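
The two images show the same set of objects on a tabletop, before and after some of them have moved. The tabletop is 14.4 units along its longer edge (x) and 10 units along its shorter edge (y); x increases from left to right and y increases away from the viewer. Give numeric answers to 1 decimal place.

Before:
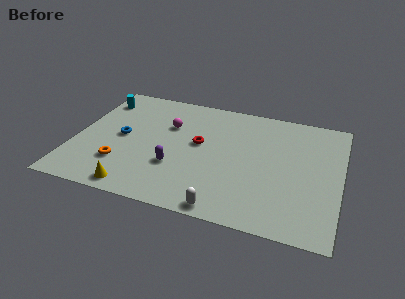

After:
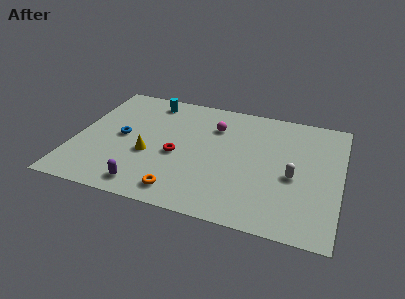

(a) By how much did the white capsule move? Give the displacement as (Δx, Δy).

(3.4, 3.5)

The white capsule started near (8.5, 0.8) and ended near (11.9, 4.3).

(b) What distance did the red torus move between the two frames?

1.7

The red torus was near (6.7, 5.6) before and (5.6, 4.3) after, so it travelled √(1.1² + 1.3²) ≈ 1.7 units.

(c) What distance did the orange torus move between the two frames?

3.6

The orange torus was near (2.7, 2.7) before and (6.1, 1.4) after, so it travelled √(3.4² + 1.3²) ≈ 3.6 units.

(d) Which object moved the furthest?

the white capsule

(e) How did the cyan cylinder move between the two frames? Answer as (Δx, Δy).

(2.8, 0.6)

From the two frames, the cyan cylinder sits at roughly (0.9, 8.0) before and (3.7, 8.6) after.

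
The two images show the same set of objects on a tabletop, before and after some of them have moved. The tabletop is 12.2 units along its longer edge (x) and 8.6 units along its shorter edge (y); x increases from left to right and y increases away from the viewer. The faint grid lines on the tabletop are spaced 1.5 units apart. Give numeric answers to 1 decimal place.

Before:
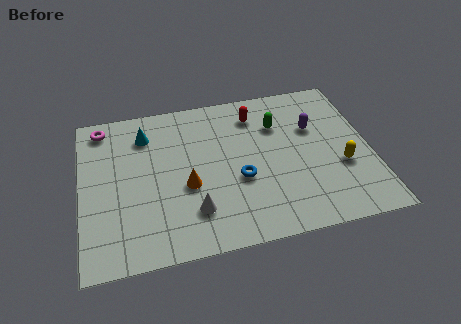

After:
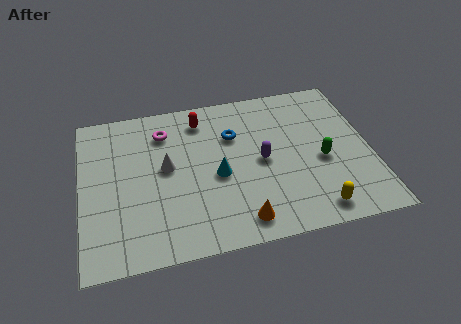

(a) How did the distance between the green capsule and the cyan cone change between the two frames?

-1.2

They were about 5.6 units apart before and 4.4 after — 1.2 units closer together.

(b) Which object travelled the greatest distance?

the cyan cone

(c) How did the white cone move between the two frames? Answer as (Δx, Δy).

(-1.0, 2.6)

From the two frames, the white cone sits at roughly (4.6, 2.1) before and (3.6, 4.7) after.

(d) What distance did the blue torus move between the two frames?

2.5

The blue torus moved from about (6.6, 3.4) to (6.5, 5.9), a distance of √(0.1² + 2.5²) ≈ 2.5.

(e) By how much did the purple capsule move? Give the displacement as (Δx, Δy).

(-2.3, -1.4)

From the two frames, the purple capsule sits at roughly (9.9, 5.6) before and (7.6, 4.2) after.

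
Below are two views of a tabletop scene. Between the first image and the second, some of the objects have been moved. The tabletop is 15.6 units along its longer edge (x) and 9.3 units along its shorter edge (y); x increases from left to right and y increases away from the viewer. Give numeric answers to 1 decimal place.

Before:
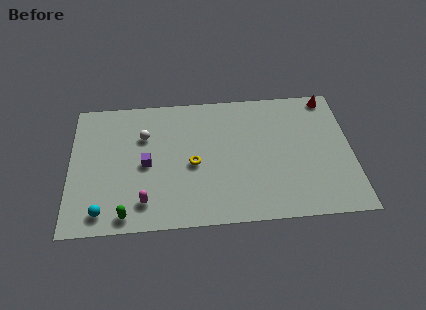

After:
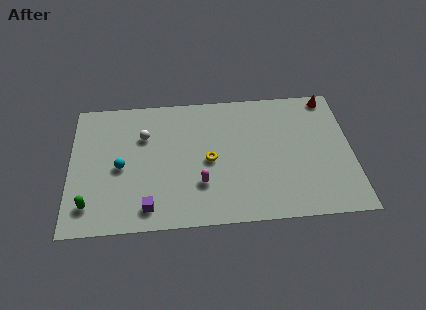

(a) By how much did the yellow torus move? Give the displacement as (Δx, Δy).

(0.9, 0.2)

The yellow torus started near (6.8, 4.2) and ended near (7.7, 4.4).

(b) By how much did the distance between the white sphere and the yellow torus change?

+0.6

The distance was about 3.5 in the first image and 4.1 in the second, so they moved 0.6 units further apart.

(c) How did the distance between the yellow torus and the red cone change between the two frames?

-0.9

They were about 8.8 units apart before and 7.9 after — 0.9 units closer together.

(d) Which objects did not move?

the red cone and the white sphere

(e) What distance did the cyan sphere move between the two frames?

3.2

The cyan sphere was near (1.8, 1.3) before and (2.8, 4.3) after, so it travelled √(1.0² + 3.0²) ≈ 3.2 units.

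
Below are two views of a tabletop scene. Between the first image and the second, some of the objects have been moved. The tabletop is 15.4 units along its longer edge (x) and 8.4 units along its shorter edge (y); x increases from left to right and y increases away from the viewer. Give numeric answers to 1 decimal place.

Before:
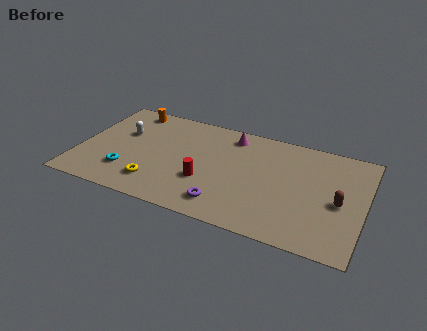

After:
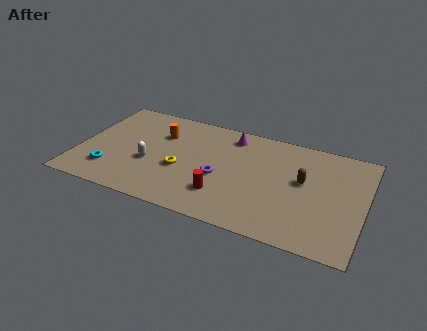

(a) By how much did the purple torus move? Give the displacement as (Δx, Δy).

(-0.5, 2.0)

The purple torus started near (8.2, 1.5) and ended near (7.7, 3.5).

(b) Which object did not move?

the magenta cone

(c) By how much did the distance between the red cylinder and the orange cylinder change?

-1.2

Before: roughly 6.5 units apart; after: 5.3. That's 1.2 units closer together.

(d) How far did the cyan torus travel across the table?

0.9

The cyan torus moved from about (2.8, 2.2) to (1.9, 2.0), a distance of √(0.9² + 0.2²) ≈ 0.9.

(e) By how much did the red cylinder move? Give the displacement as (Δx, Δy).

(1.0, -0.7)

The red cylinder was at about (7.0, 2.9) and moved to about (8.0, 2.2).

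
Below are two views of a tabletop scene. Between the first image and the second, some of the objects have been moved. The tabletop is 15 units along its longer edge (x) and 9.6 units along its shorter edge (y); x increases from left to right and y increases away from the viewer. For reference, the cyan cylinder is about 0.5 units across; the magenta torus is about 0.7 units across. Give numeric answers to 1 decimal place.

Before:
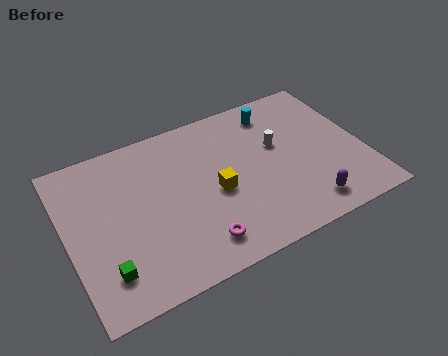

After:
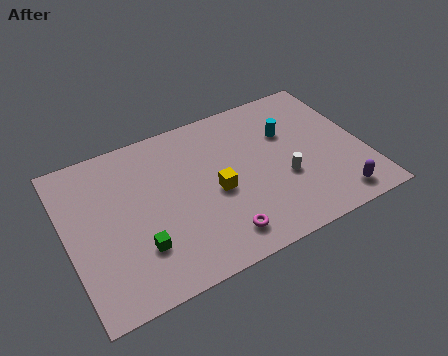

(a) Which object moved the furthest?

the white cylinder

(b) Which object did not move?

the yellow cube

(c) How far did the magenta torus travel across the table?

1.1

The magenta torus was near (6.1, 1.7) before and (7.2, 1.6) after, so it travelled √(1.1² + 0.1²) ≈ 1.1 units.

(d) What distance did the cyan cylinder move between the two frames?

1.6

The cyan cylinder was near (11.0, 8.0) before and (11.4, 6.4) after, so it travelled √(0.4² + 1.6²) ≈ 1.6 units.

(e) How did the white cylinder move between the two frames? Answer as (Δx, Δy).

(0.0, -2.2)

The white cylinder was at about (10.8, 5.8) and moved to about (10.8, 3.6).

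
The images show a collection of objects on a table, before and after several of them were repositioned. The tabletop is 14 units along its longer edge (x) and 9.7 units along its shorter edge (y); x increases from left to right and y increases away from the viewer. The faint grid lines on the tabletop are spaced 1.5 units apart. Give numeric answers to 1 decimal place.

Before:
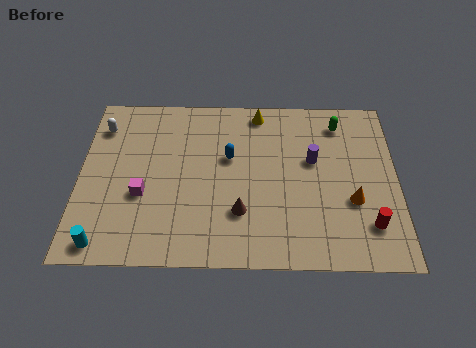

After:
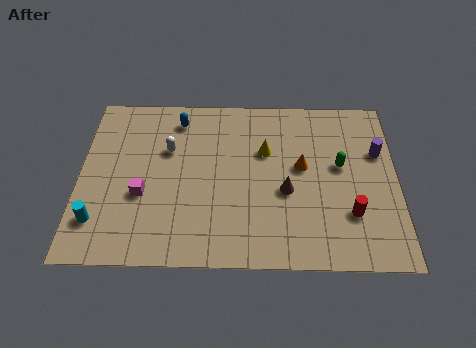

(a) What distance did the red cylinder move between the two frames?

1.0

From (12.7, 2.2) to (11.9, 2.8), the red cylinder covered √(0.8² + 0.6²) ≈ 1.0 units.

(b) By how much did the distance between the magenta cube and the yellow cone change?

-1.1

The distance was about 7.1 in the first image and 6.0 in the second, so they moved 1.1 units closer together.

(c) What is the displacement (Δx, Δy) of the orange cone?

(-2.2, 1.9)

The orange cone started near (12.0, 3.5) and ended near (9.8, 5.4).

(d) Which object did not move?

the magenta cube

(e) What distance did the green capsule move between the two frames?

2.5

The green capsule moved from about (11.5, 8.0) to (11.5, 5.5), a distance of √(0.0² + 2.5²) ≈ 2.5.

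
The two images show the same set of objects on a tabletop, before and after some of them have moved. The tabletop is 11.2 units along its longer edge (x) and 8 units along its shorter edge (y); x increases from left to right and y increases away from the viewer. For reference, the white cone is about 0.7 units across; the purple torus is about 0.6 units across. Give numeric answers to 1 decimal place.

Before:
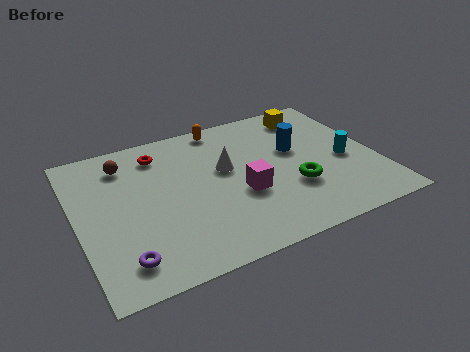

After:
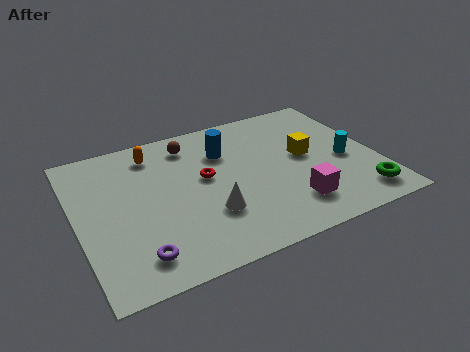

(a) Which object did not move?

the cyan cylinder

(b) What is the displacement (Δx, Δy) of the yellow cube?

(-0.6, -2.4)

The yellow cube started near (9.2, 6.7) and ended near (8.6, 4.3).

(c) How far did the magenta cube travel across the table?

2.1

The magenta cube moved from about (6.0, 3.1) to (7.7, 1.8), a distance of √(1.7² + 1.3²) ≈ 2.1.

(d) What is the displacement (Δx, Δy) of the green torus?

(2.3, -1.4)

From the two frames, the green torus sits at roughly (7.9, 2.7) before and (10.2, 1.3) after.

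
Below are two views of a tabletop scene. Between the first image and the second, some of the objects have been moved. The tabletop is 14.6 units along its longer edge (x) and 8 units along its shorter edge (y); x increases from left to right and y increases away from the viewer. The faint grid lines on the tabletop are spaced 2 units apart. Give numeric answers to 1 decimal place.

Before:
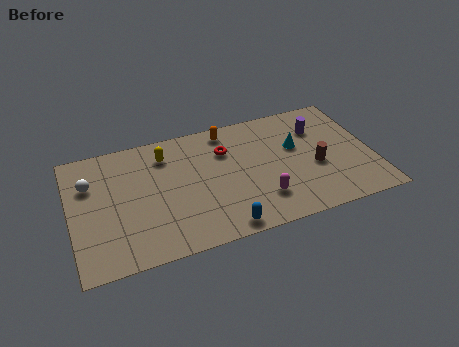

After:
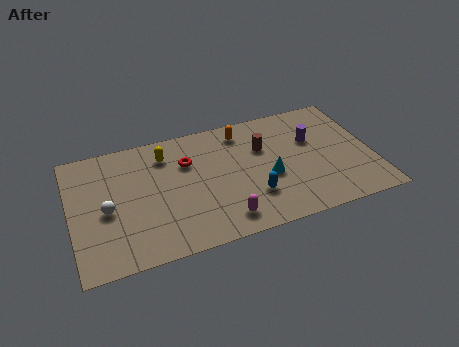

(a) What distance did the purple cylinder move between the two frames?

0.8

From (12.2, 5.8) to (11.8, 5.1), the purple cylinder covered √(0.4² + 0.7²) ≈ 0.8 units.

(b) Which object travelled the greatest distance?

the brown cylinder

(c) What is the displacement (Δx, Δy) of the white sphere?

(0.7, -1.9)

The white sphere was at about (1.0, 5.5) and moved to about (1.7, 3.6).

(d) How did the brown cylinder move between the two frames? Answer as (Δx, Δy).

(-2.4, 2.0)

The brown cylinder started near (11.8, 3.3) and ended near (9.4, 5.3).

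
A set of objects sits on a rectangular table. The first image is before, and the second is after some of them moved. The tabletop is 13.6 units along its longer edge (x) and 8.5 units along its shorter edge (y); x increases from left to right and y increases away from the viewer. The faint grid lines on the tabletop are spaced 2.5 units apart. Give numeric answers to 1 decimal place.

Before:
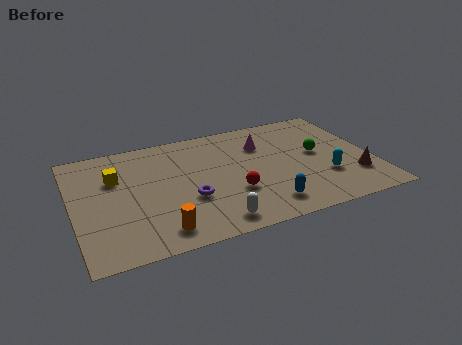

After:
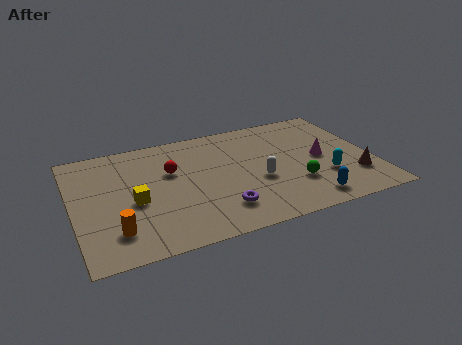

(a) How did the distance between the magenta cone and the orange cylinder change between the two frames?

+2.8

Before: roughly 7.1 units apart; after: 9.9. That's 2.8 units further apart.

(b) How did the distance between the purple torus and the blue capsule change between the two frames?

+0.3

The distance was about 3.7 in the first image and 4.0 in the second, so they moved 0.3 units further apart.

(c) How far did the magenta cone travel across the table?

3.1

From (8.8, 6.1) to (11.3, 4.2), the magenta cone covered √(2.5² + 1.9²) ≈ 3.1 units.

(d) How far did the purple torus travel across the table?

1.8

The purple torus moved from about (5.1, 3.1) to (6.4, 1.9), a distance of √(1.3² + 1.2²) ≈ 1.8.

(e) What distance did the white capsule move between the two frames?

3.3

From (6.0, 1.1) to (8.3, 3.4), the white capsule covered √(2.3² + 2.3²) ≈ 3.3 units.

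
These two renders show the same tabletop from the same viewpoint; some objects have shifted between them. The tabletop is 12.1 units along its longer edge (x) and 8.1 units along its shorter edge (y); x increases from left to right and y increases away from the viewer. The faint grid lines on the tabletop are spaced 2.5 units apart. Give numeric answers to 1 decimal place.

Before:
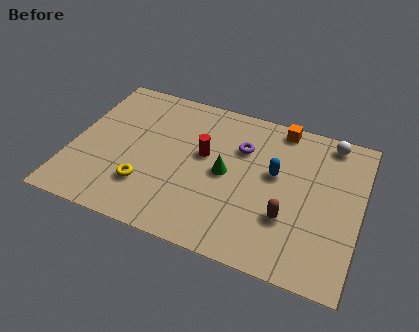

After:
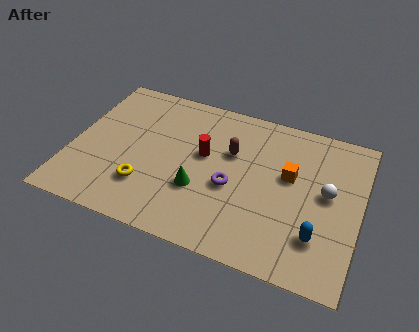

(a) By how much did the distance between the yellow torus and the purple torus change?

-1.3

The distance was about 5.0 in the first image and 3.7 in the second, so they moved 1.3 units closer together.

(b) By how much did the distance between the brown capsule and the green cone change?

-0.4

Before: roughly 3.0 units apart; after: 2.6. That's 0.4 units closer together.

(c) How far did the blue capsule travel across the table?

3.3

The blue capsule was near (8.5, 4.7) before and (10.5, 2.1) after, so it travelled √(2.0² + 2.6²) ≈ 3.3 units.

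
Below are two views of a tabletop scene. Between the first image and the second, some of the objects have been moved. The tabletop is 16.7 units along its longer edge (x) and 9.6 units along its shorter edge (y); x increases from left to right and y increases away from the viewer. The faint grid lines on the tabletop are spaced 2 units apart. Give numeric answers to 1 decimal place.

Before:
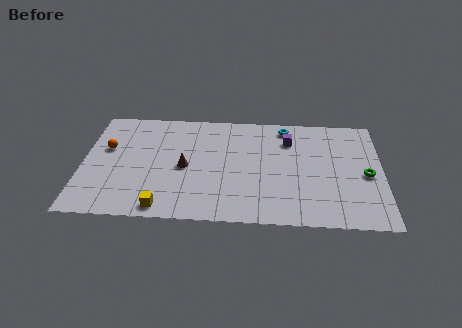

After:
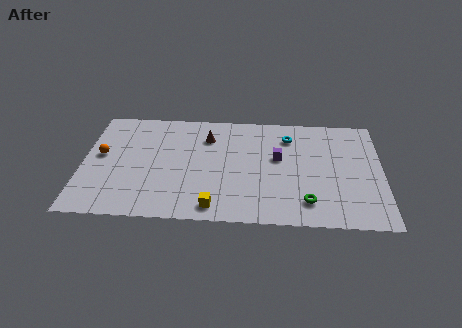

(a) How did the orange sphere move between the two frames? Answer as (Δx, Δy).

(-0.3, -0.6)

The orange sphere was at about (1.3, 5.9) and moved to about (1.0, 5.3).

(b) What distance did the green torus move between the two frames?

4.1

The green torus moved from about (15.8, 4.4) to (12.5, 1.9), a distance of √(3.3² + 2.5²) ≈ 4.1.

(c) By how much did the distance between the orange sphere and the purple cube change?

-0.4

They were about 10.3 units apart before and 9.9 after — 0.4 units closer together.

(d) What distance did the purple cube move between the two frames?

1.7

The purple cube moved from about (11.5, 7.2) to (10.9, 5.6), a distance of √(0.6² + 1.6²) ≈ 1.7.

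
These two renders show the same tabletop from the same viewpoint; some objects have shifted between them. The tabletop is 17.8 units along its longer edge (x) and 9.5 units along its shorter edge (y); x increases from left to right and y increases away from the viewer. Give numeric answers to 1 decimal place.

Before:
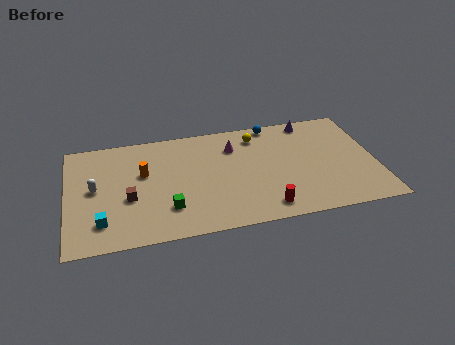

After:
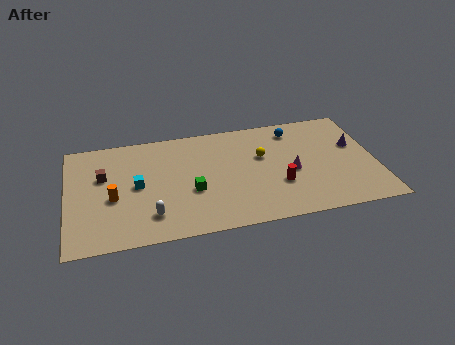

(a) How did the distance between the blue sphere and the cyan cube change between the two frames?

-2.3

Before: roughly 12.1 units apart; after: 9.8. That's 2.3 units closer together.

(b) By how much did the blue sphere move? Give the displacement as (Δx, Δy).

(1.2, -0.8)

The blue sphere was at about (12.1, 8.7) and moved to about (13.3, 7.9).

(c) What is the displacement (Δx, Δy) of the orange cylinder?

(-1.8, -1.8)

The orange cylinder started near (4.4, 5.8) and ended near (2.6, 4.0).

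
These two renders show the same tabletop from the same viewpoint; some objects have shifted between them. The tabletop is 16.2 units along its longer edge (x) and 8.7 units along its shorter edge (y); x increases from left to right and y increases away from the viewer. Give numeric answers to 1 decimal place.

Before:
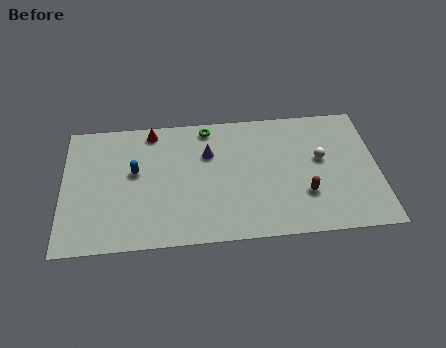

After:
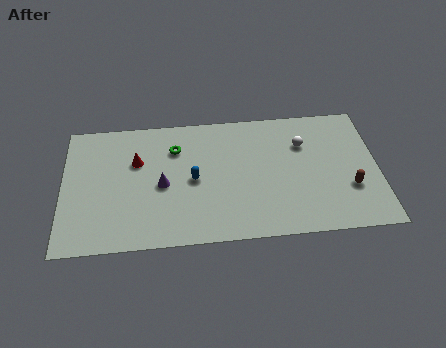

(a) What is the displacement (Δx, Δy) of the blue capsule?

(3.0, -0.8)

From the two frames, the blue capsule sits at roughly (3.7, 5.0) before and (6.7, 4.2) after.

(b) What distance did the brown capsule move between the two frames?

2.3

From (12.4, 2.7) to (14.7, 2.9), the brown capsule covered √(2.3² + 0.2²) ≈ 2.3 units.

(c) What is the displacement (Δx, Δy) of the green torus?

(-1.7, -1.3)

The green torus started near (7.5, 7.7) and ended near (5.8, 6.4).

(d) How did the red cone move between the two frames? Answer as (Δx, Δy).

(-0.8, -2.0)

The red cone was at about (4.6, 7.7) and moved to about (3.8, 5.7).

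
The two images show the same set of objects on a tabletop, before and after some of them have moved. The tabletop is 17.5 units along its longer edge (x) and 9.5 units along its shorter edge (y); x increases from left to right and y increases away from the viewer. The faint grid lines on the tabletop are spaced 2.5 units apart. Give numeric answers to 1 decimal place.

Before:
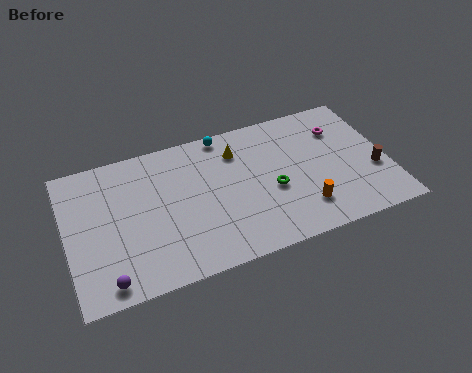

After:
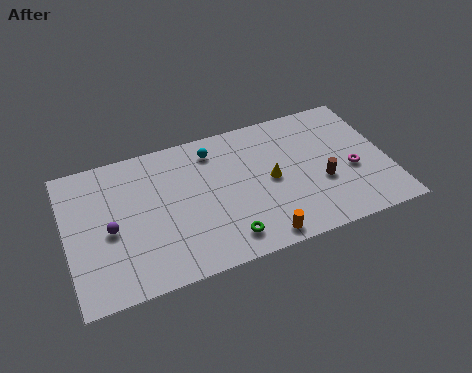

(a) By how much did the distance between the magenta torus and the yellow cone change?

-1.2

Before: roughly 5.7 units apart; after: 4.5. That's 1.2 units closer together.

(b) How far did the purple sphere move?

3.2

From (1.9, 1.1) to (2.3, 4.3), the purple sphere covered √(0.4² + 3.2²) ≈ 3.2 units.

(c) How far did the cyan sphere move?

1.1

From (8.9, 8.7) to (8.2, 7.8), the cyan sphere covered √(0.7² + 0.9²) ≈ 1.1 units.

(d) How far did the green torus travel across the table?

3.7

The green torus was near (11.1, 4.0) before and (8.3, 1.6) after, so it travelled √(2.8² + 2.4²) ≈ 3.7 units.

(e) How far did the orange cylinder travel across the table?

2.8

From (12.6, 2.2) to (10.1, 1.0), the orange cylinder covered √(2.5² + 1.2²) ≈ 2.8 units.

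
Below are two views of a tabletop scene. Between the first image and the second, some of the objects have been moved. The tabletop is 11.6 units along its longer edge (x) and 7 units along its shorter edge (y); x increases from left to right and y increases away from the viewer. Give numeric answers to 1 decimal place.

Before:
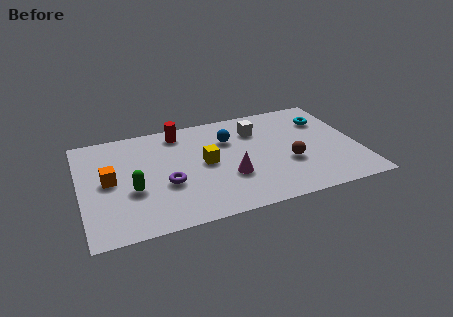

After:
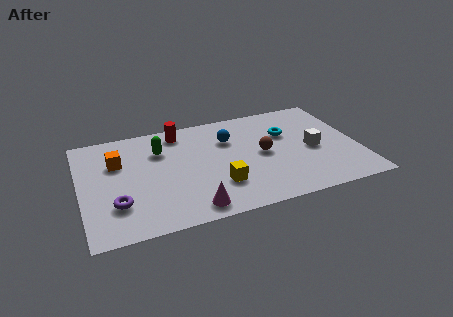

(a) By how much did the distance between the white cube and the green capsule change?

+0.6

The distance was about 6.0 in the first image and 6.6 in the second, so they moved 0.6 units further apart.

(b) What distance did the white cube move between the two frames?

3.0

From (7.5, 5.2) to (9.7, 3.2), the white cube covered √(2.2² + 2.0²) ≈ 3.0 units.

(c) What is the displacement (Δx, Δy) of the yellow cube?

(0.4, -1.6)

From the two frames, the yellow cube sits at roughly (5.2, 3.6) before and (5.6, 2.0) after.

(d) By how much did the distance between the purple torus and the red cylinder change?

+1.5

Before: roughly 3.4 units apart; after: 4.9. That's 1.5 units further apart.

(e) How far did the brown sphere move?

1.3

The brown sphere was near (8.6, 2.6) before and (7.6, 3.5) after, so it travelled √(1.0² + 0.9²) ≈ 1.3 units.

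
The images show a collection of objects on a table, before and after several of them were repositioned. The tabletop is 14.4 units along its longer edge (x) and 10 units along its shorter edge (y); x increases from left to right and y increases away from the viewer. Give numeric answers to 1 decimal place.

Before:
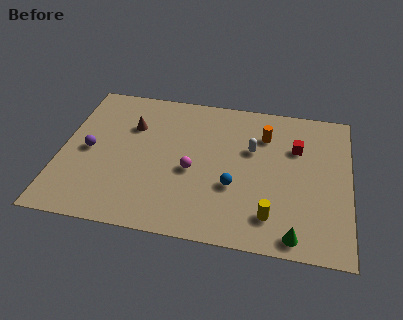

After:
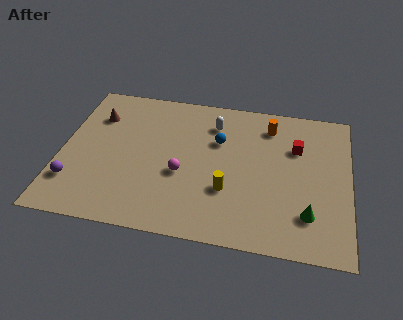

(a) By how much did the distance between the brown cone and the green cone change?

+1.6

The distance was about 10.3 in the first image and 11.9 in the second, so they moved 1.6 units further apart.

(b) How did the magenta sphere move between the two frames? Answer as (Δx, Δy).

(-0.5, -0.3)

From the two frames, the magenta sphere sits at roughly (6.6, 4.3) before and (6.1, 4.0) after.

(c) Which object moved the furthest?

the blue sphere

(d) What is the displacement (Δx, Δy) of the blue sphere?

(-0.9, 3.0)

The blue sphere was at about (8.7, 3.6) and moved to about (7.8, 6.6).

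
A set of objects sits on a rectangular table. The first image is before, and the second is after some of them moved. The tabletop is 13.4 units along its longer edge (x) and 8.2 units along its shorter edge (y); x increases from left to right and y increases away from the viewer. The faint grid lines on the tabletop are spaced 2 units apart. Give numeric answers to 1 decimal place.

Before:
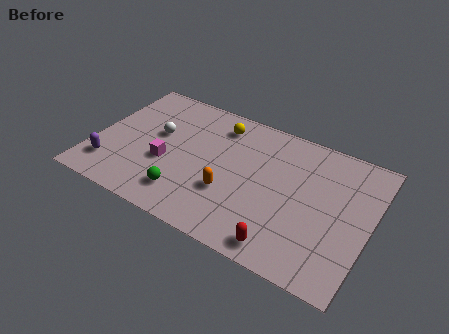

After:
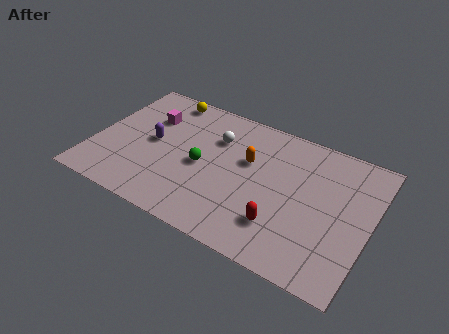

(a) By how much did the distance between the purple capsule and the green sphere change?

-1.3

The distance was about 3.8 in the first image and 2.5 in the second, so they moved 1.3 units closer together.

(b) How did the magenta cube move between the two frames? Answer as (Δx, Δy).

(-1.2, 2.5)

The magenta cube started near (3.6, 3.2) and ended near (2.4, 5.7).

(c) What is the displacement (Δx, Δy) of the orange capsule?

(0.6, 2.3)

From the two frames, the orange capsule sits at roughly (6.8, 2.8) before and (7.4, 5.1) after.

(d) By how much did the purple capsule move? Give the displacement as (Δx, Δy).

(1.8, 2.4)

From the two frames, the purple capsule sits at roughly (1.0, 1.8) before and (2.8, 4.2) after.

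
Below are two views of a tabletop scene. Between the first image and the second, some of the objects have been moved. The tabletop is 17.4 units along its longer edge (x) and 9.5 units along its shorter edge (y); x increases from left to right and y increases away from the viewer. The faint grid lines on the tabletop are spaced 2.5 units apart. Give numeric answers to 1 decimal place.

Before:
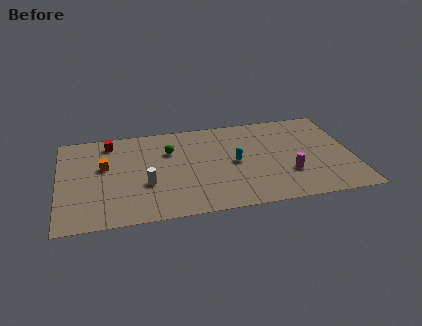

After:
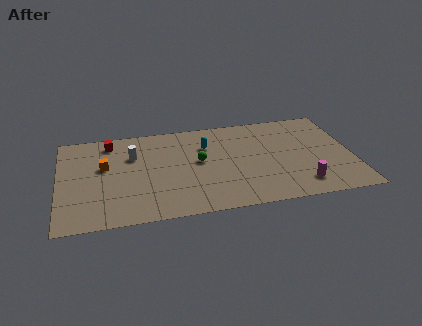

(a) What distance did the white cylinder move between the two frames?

3.1

From (5.1, 3.5) to (4.4, 6.5), the white cylinder covered √(0.7² + 3.0²) ≈ 3.1 units.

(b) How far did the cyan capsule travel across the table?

2.6

The cyan capsule was near (10.4, 4.7) before and (8.8, 6.7) after, so it travelled √(1.6² + 2.0²) ≈ 2.6 units.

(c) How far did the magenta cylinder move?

1.4

The magenta cylinder was near (13.5, 3.0) before and (14.2, 1.8) after, so it travelled √(0.7² + 1.2²) ≈ 1.4 units.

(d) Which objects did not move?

the orange cube and the red cube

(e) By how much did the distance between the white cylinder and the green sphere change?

+0.7

Before: roughly 3.4 units apart; after: 4.1. That's 0.7 units further apart.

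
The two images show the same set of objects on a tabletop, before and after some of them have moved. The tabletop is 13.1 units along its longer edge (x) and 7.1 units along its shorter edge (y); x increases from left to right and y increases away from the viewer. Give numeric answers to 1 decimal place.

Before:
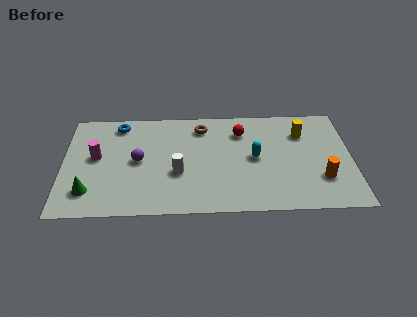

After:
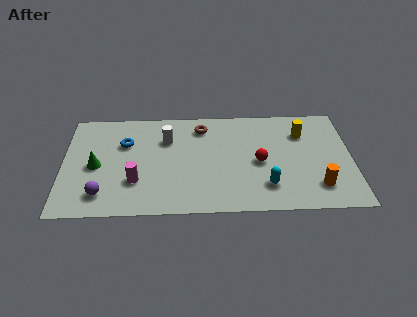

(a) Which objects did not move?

the brown torus and the yellow cylinder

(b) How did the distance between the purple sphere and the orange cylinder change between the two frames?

+1.3

The distance was about 8.4 in the first image and 9.7 in the second, so they moved 1.3 units further apart.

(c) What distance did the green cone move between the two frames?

1.7

From (1.2, 1.6) to (1.5, 3.3), the green cone covered √(0.3² + 1.7²) ≈ 1.7 units.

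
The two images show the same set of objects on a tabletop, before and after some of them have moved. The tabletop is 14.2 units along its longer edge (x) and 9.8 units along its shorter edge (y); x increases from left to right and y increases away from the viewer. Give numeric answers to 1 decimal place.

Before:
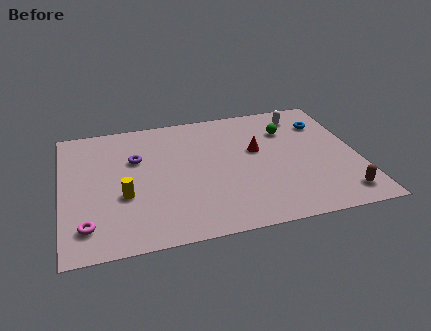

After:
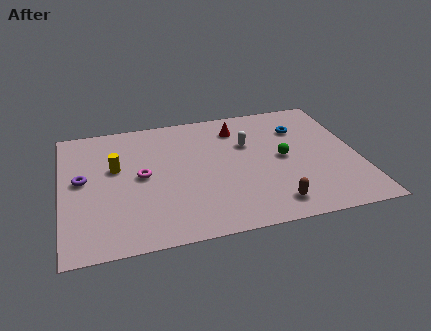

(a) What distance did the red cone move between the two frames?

2.2

The red cone moved from about (9.4, 5.8) to (8.6, 7.8), a distance of √(0.8² + 2.0²) ≈ 2.2.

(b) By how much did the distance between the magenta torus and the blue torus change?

-4.8

They were about 12.9 units apart before and 8.1 after — 4.8 units closer together.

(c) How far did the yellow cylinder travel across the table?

2.2

The yellow cylinder was near (2.9, 3.7) before and (2.6, 5.9) after, so it travelled √(0.3² + 2.2²) ≈ 2.2 units.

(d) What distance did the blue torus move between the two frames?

1.2

The blue torus moved from about (12.8, 7.3) to (11.6, 7.1), a distance of √(1.2² + 0.2²) ≈ 1.2.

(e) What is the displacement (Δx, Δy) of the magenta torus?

(2.7, 3.1)

From the two frames, the magenta torus sits at roughly (1.1, 1.9) before and (3.8, 5.0) after.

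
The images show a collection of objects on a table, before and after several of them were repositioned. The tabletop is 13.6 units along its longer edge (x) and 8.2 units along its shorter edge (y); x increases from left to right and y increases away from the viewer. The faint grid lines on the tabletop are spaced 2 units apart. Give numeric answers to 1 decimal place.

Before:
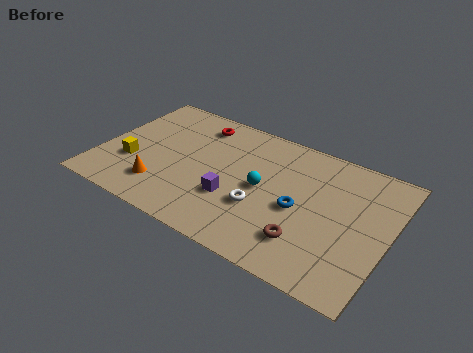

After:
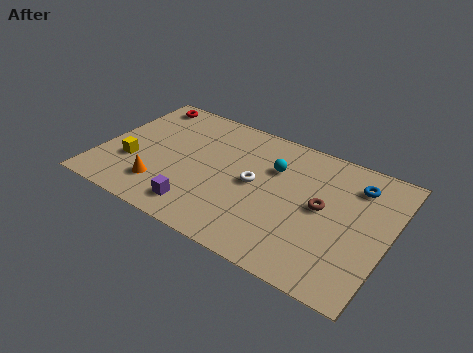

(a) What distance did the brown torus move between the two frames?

2.3

The brown torus moved from about (10.1, 2.0) to (10.5, 4.3), a distance of √(0.4² + 2.3²) ≈ 2.3.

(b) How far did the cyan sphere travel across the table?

1.5

The cyan sphere moved from about (7.7, 4.1) to (8.0, 5.6), a distance of √(0.3² + 1.5²) ≈ 1.5.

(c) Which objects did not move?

the yellow cube and the orange cone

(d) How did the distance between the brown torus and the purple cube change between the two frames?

+2.4

Before: roughly 3.7 units apart; after: 6.1. That's 2.4 units further apart.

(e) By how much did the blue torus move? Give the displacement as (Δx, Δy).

(2.3, 2.7)

From the two frames, the blue torus sits at roughly (9.5, 3.7) before and (11.8, 6.4) after.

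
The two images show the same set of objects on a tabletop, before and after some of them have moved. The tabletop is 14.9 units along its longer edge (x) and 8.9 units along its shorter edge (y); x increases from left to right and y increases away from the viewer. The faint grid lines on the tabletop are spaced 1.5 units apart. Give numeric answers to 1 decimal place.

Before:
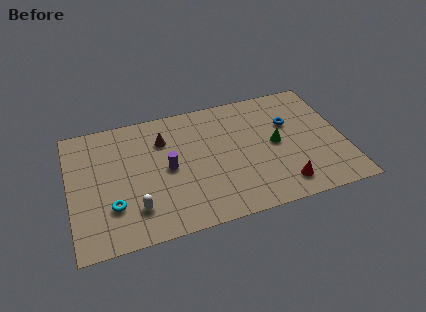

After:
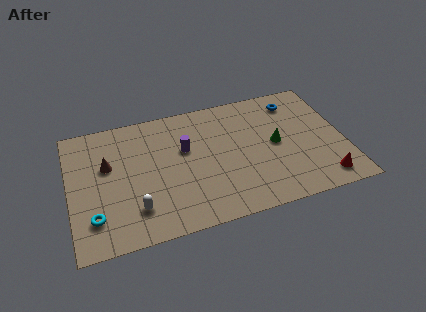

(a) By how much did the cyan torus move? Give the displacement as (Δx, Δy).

(-1.0, -0.5)

From the two frames, the cyan torus sits at roughly (2.2, 2.6) before and (1.2, 2.1) after.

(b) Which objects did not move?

the white capsule and the green cone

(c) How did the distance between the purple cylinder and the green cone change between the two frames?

-0.9

Before: roughly 5.9 units apart; after: 5.0. That's 0.9 units closer together.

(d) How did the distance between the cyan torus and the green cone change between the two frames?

+1.1

They were about 9.2 units apart before and 10.3 after — 1.1 units further apart.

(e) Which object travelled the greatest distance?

the brown cone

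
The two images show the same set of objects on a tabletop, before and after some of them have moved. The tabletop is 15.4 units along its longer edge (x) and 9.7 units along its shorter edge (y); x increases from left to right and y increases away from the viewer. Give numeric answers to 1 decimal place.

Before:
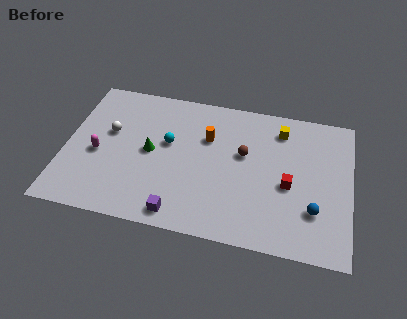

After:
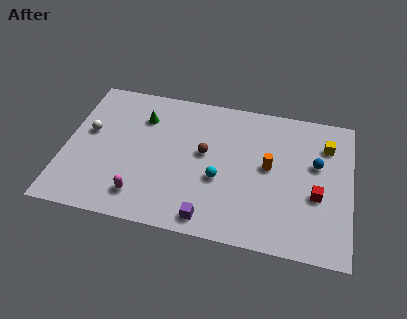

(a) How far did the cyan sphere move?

3.5

The cyan sphere was near (5.5, 5.7) before and (8.4, 3.8) after, so it travelled √(2.9² + 1.9²) ≈ 3.5 units.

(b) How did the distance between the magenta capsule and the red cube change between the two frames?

-0.8

They were about 10.3 units apart before and 9.5 after — 0.8 units closer together.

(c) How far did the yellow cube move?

2.6

The yellow cube was near (11.5, 7.9) before and (14.0, 7.3) after, so it travelled √(2.5² + 0.6²) ≈ 2.6 units.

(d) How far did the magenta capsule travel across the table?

3.5

The magenta capsule was near (1.8, 4.2) before and (4.3, 1.8) after, so it travelled √(2.5² + 2.4²) ≈ 3.5 units.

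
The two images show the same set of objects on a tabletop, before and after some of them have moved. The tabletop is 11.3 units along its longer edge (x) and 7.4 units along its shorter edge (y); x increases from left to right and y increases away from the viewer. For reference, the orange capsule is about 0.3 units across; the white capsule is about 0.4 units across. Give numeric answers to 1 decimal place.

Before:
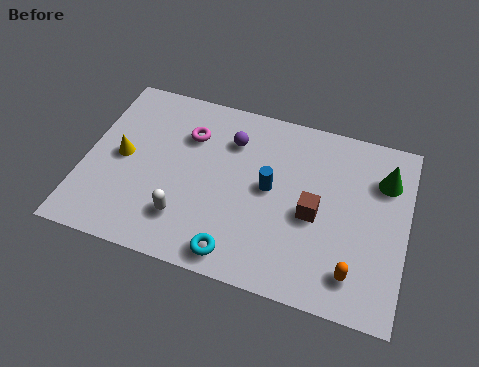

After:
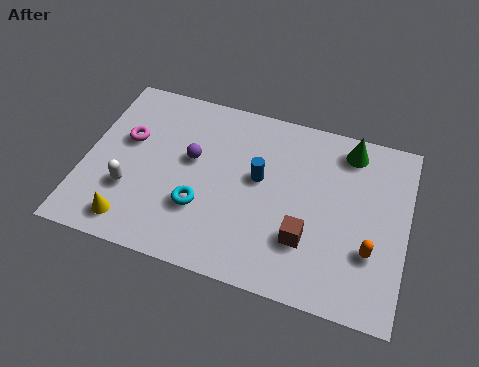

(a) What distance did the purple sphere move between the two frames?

1.8

From (5.0, 5.5) to (3.7, 4.3), the purple sphere covered √(1.3² + 1.2²) ≈ 1.8 units.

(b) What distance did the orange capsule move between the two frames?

1.1

From (9.6, 1.4) to (10.1, 2.4), the orange capsule covered √(0.5² + 1.0²) ≈ 1.1 units.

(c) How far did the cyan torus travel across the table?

2.1

From (5.6, 0.9) to (4.2, 2.4), the cyan torus covered √(1.4² + 1.5²) ≈ 2.1 units.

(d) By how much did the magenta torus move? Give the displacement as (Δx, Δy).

(-2.1, -0.8)

The magenta torus was at about (3.5, 5.3) and moved to about (1.4, 4.5).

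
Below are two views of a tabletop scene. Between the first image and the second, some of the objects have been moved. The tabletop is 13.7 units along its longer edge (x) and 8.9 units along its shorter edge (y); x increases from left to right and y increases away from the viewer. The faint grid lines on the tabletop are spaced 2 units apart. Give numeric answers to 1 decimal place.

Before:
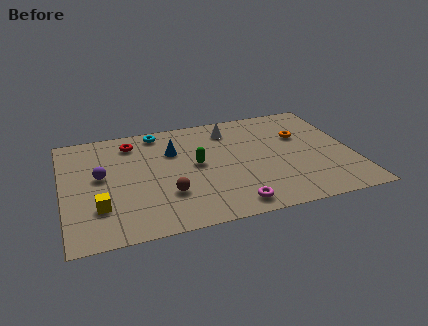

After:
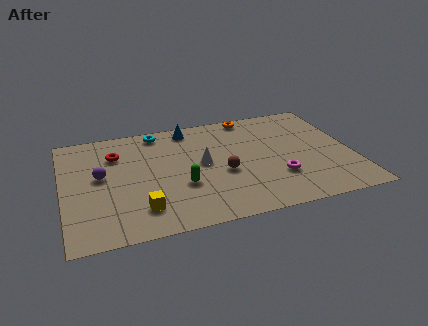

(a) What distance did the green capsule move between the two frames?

1.7

The green capsule moved from about (6.3, 4.7) to (5.5, 3.2), a distance of √(0.8² + 1.5²) ≈ 1.7.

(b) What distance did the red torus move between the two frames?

1.1

The red torus moved from about (3.4, 7.3) to (2.6, 6.5), a distance of √(0.8² + 0.8²) ≈ 1.1.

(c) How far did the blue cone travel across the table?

1.9

From (5.3, 6.1) to (6.2, 7.8), the blue cone covered √(0.9² + 1.7²) ≈ 1.9 units.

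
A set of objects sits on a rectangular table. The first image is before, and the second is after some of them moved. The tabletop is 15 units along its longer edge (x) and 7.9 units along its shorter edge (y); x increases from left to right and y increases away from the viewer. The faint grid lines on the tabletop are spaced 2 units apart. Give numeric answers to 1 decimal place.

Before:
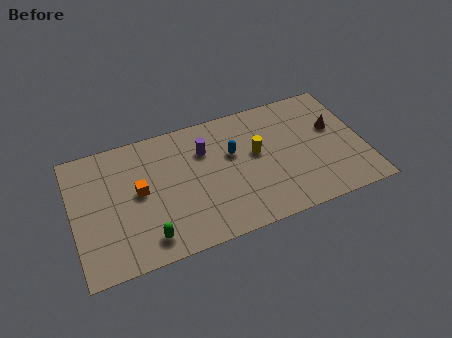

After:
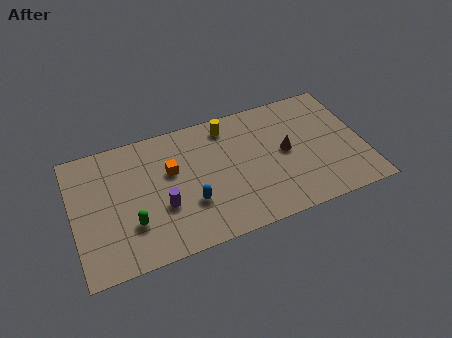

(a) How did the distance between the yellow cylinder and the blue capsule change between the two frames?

+3.4

The distance was about 1.3 in the first image and 4.7 in the second, so they moved 3.4 units further apart.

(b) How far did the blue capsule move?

3.3

The blue capsule was near (8.3, 4.9) before and (5.9, 2.6) after, so it travelled √(2.4² + 2.3²) ≈ 3.3 units.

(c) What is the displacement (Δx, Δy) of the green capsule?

(-0.7, 1.1)

The green capsule was at about (3.6, 1.3) and moved to about (2.9, 2.4).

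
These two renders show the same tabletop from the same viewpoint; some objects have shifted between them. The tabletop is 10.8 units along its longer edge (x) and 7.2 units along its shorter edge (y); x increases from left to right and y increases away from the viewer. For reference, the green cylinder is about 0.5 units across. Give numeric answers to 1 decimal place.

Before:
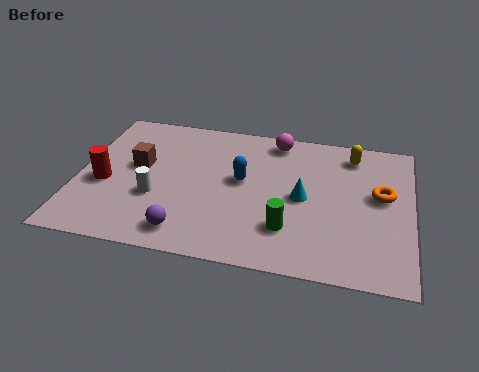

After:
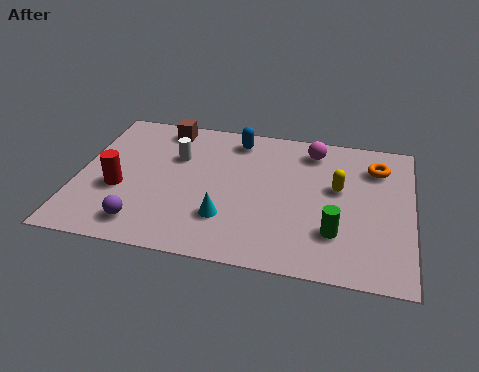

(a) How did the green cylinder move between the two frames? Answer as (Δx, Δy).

(1.5, 0.1)

The green cylinder started near (6.9, 1.9) and ended near (8.4, 2.0).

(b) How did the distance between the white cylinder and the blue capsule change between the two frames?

-0.7

They were about 3.0 units apart before and 2.3 after — 0.7 units closer together.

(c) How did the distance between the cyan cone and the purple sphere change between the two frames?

-1.6

Before: roughly 4.3 units apart; after: 2.7. That's 1.6 units closer together.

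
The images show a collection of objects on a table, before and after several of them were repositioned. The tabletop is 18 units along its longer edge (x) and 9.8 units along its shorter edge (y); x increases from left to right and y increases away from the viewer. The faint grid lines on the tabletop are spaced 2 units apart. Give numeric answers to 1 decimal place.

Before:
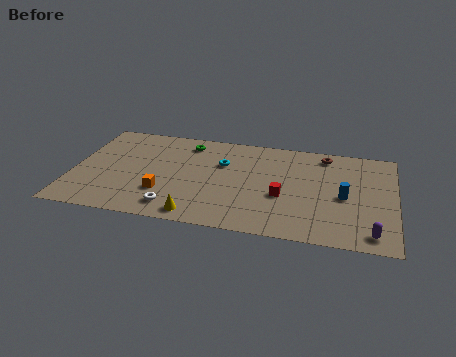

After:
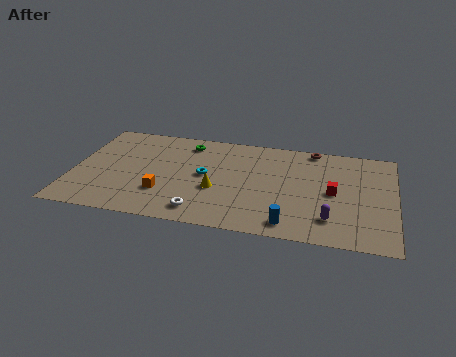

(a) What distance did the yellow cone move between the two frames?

2.8

The yellow cone moved from about (7.2, 1.1) to (8.1, 3.8), a distance of √(0.9² + 2.7²) ≈ 2.8.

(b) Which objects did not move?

the green torus and the orange cube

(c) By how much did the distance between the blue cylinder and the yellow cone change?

-3.8

They were about 8.7 units apart before and 4.9 after — 3.8 units closer together.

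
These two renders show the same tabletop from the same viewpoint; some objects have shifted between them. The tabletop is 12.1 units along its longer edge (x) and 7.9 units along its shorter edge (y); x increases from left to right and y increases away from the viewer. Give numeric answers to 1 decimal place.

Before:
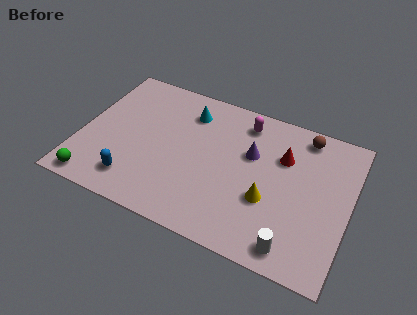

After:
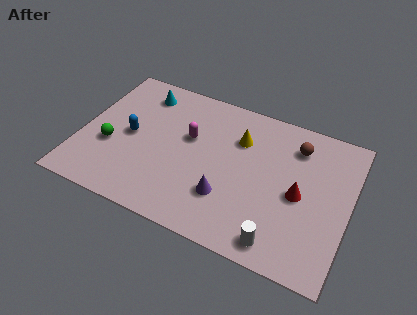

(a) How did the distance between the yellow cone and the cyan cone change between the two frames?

-0.5

The distance was about 5.2 in the first image and 4.7 in the second, so they moved 0.5 units closer together.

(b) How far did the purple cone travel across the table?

2.8

From (7.6, 5.0) to (6.8, 2.3), the purple cone covered √(0.8² + 2.7²) ≈ 2.8 units.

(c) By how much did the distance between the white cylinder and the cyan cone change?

+1.4

Before: roughly 7.4 units apart; after: 8.8. That's 1.4 units further apart.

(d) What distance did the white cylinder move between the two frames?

0.6

The white cylinder was near (9.9, 1.0) before and (9.3, 1.0) after, so it travelled √(0.6² + 0.0²) ≈ 0.6 units.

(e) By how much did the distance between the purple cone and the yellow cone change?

+1.0

The distance was about 2.3 in the first image and 3.3 in the second, so they moved 1.0 units further apart.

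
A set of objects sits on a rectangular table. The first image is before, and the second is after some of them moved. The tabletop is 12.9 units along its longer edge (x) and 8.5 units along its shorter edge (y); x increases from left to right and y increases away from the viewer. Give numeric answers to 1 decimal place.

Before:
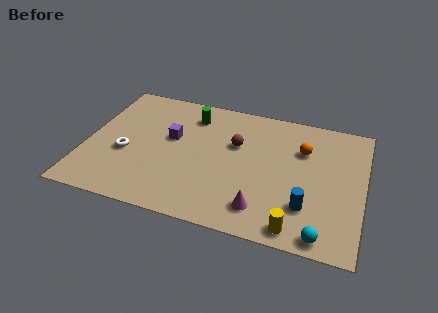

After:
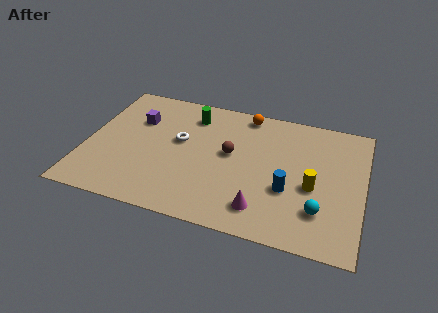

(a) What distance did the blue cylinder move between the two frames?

1.2

From (10.4, 2.3) to (9.5, 3.1), the blue cylinder covered √(0.9² + 0.8²) ≈ 1.2 units.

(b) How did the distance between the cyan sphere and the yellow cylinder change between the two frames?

+0.3

The distance was about 1.2 in the first image and 1.5 in the second, so they moved 0.3 units further apart.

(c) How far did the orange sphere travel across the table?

3.3

The orange sphere was near (10.0, 5.9) before and (7.2, 7.6) after, so it travelled √(2.8² + 1.7²) ≈ 3.3 units.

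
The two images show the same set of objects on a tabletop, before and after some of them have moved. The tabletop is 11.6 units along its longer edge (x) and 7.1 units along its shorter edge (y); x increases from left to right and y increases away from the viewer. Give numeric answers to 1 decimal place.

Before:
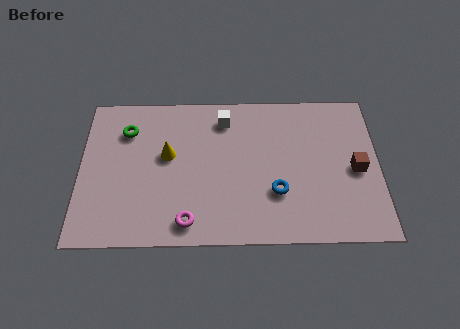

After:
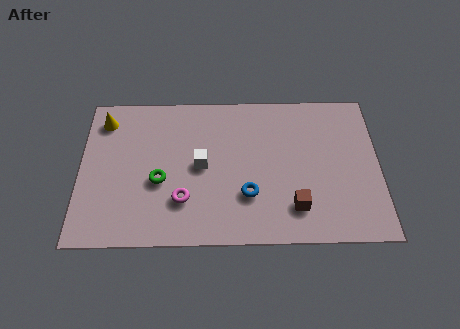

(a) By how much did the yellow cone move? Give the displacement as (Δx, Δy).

(-2.5, 1.7)

The yellow cone started near (3.4, 4.1) and ended near (0.9, 5.8).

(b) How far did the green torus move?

2.7

From (1.8, 5.3) to (3.1, 2.9), the green torus covered √(1.3² + 2.4²) ≈ 2.7 units.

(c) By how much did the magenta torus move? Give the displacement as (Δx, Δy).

(-0.2, 1.0)

The magenta torus started near (4.2, 1.0) and ended near (4.0, 2.0).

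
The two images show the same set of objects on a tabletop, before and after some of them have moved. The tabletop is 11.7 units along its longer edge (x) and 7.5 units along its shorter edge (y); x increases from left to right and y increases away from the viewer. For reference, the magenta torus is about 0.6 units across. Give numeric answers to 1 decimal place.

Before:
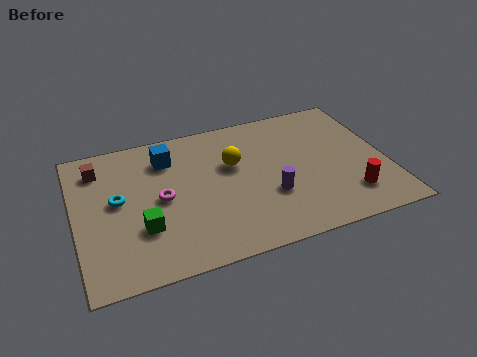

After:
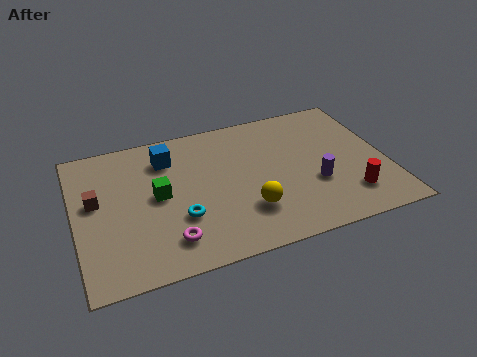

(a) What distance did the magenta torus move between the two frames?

2.2

The magenta torus moved from about (3.2, 3.7) to (3.3, 1.5), a distance of √(0.1² + 2.2²) ≈ 2.2.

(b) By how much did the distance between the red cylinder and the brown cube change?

-0.4

The distance was about 10.1 in the first image and 9.7 in the second, so they moved 0.4 units closer together.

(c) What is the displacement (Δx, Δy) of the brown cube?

(-0.2, -1.7)

The brown cube was at about (1.0, 6.0) and moved to about (0.8, 4.3).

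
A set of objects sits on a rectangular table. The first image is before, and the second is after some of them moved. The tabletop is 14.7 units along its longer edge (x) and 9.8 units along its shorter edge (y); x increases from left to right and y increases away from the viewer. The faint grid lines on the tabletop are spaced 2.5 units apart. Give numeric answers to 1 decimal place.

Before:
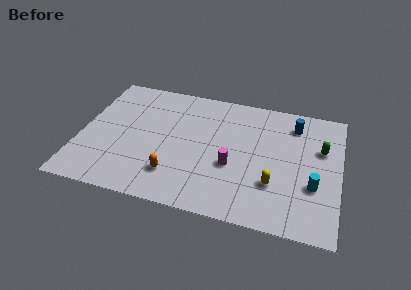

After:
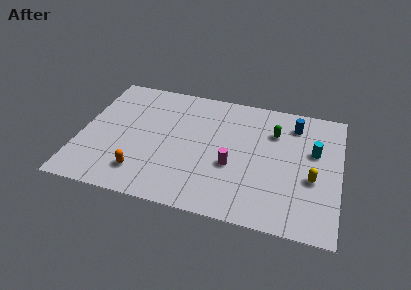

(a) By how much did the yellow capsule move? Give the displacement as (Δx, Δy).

(2.1, 0.9)

The yellow capsule started near (11.1, 3.0) and ended near (13.2, 3.9).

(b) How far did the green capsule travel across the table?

2.8

From (13.6, 6.3) to (10.9, 7.0), the green capsule covered √(2.7² + 0.7²) ≈ 2.8 units.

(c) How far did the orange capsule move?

1.8

The orange capsule was near (5.5, 2.3) before and (3.7, 2.0) after, so it travelled √(1.8² + 0.3²) ≈ 1.8 units.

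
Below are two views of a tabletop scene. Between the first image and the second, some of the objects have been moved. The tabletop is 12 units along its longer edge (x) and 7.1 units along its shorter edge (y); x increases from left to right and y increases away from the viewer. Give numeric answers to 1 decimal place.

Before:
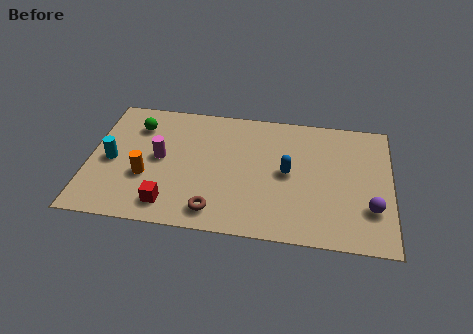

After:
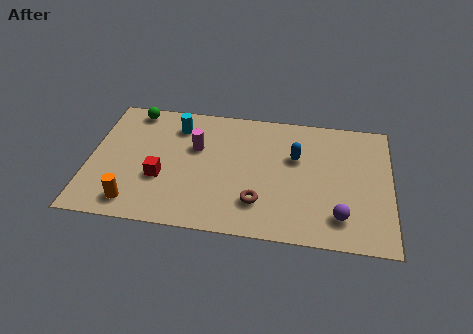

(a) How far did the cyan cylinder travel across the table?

3.4

From (0.9, 3.3) to (3.4, 5.6), the cyan cylinder covered √(2.5² + 2.3²) ≈ 3.4 units.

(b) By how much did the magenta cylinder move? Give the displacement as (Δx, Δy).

(1.4, 0.8)

The magenta cylinder was at about (2.8, 3.7) and moved to about (4.2, 4.5).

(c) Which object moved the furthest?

the cyan cylinder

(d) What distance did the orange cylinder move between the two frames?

1.6

From (2.3, 2.6) to (1.9, 1.1), the orange cylinder covered √(0.4² + 1.5²) ≈ 1.6 units.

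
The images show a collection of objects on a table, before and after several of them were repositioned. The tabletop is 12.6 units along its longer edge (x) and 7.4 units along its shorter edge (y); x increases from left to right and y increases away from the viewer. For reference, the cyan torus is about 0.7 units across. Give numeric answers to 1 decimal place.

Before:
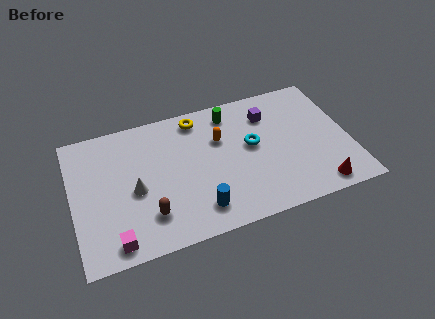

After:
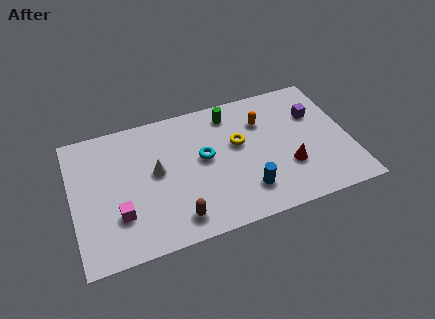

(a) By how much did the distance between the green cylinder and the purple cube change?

+2.2

The distance was about 1.8 in the first image and 4.0 in the second, so they moved 2.2 units further apart.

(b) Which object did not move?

the green cylinder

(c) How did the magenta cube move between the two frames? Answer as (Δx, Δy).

(0.3, 1.3)

From the two frames, the magenta cube sits at roughly (1.7, 0.9) before and (2.0, 2.2) after.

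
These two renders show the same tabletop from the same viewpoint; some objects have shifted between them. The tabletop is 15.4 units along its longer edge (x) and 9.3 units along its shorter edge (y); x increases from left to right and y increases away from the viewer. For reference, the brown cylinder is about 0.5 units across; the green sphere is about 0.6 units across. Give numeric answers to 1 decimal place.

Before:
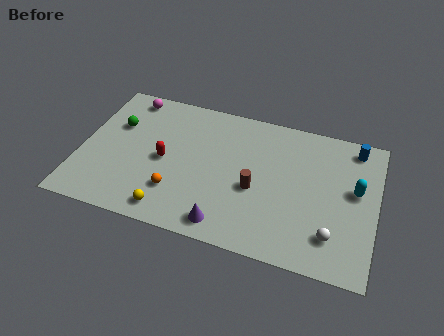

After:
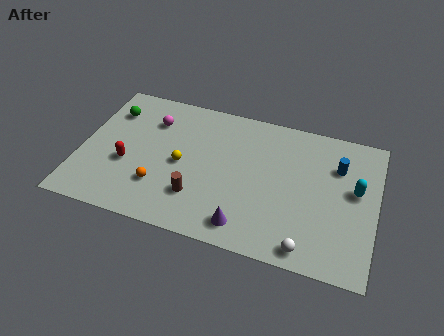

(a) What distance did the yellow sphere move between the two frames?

3.2

The yellow sphere moved from about (5.0, 1.2) to (5.3, 4.4), a distance of √(0.3² + 3.2²) ≈ 3.2.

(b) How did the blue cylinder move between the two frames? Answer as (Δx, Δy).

(-0.8, -1.5)

From the two frames, the blue cylinder sits at roughly (14.1, 8.1) before and (13.3, 6.6) after.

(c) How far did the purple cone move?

1.0

The purple cone moved from about (7.9, 1.2) to (8.9, 1.4), a distance of √(1.0² + 0.2²) ≈ 1.0.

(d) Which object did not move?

the cyan capsule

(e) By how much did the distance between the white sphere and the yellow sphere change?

-0.7

The distance was about 8.3 in the first image and 7.6 in the second, so they moved 0.7 units closer together.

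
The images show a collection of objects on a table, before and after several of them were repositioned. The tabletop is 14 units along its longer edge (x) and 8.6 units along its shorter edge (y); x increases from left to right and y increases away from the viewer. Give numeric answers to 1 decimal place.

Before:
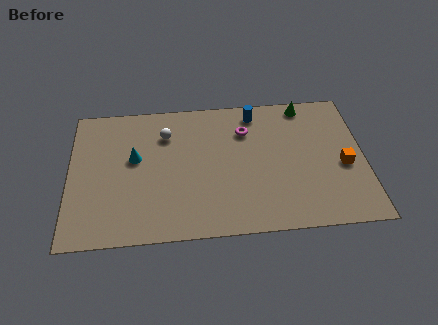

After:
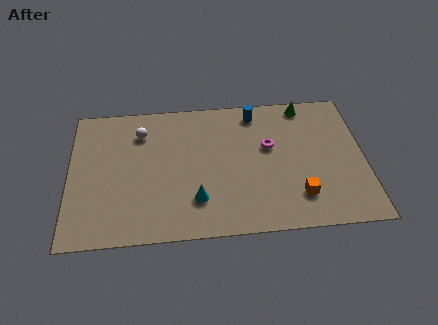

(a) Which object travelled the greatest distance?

the cyan cone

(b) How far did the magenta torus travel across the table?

1.6

The magenta torus was near (8.4, 6.3) before and (9.5, 5.2) after, so it travelled √(1.1² + 1.1²) ≈ 1.6 units.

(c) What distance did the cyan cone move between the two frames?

4.0

The cyan cone was near (3.1, 5.0) before and (6.0, 2.2) after, so it travelled √(2.9² + 2.8²) ≈ 4.0 units.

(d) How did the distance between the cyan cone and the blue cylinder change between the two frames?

-0.3

The distance was about 6.3 in the first image and 6.0 in the second, so they moved 0.3 units closer together.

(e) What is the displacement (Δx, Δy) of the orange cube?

(-2.2, -1.7)

From the two frames, the orange cube sits at roughly (13.0, 3.7) before and (10.8, 2.0) after.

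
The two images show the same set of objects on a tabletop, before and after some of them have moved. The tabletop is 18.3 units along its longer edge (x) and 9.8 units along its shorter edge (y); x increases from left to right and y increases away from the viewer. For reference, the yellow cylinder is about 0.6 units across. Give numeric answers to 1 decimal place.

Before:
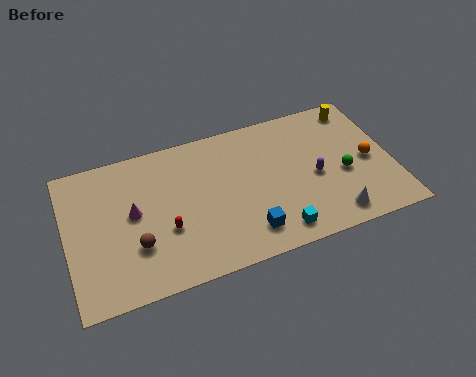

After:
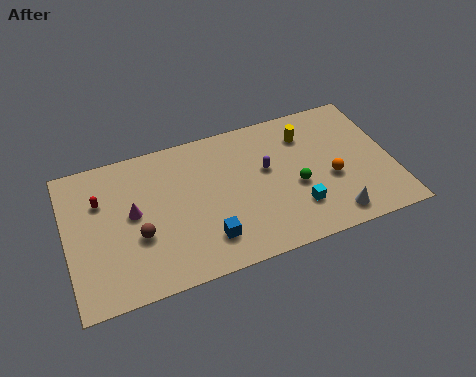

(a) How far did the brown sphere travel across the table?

0.6

From (3.7, 3.1) to (3.9, 3.7), the brown sphere covered √(0.2² + 0.6²) ≈ 0.6 units.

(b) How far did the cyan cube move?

1.8

The cyan cube was near (11.4, 1.4) before and (12.7, 2.6) after, so it travelled √(1.3² + 1.2²) ≈ 1.8 units.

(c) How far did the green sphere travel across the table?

2.7

The green sphere was near (15.5, 4.1) before and (12.8, 4.1) after, so it travelled √(2.7² + 0.0²) ≈ 2.7 units.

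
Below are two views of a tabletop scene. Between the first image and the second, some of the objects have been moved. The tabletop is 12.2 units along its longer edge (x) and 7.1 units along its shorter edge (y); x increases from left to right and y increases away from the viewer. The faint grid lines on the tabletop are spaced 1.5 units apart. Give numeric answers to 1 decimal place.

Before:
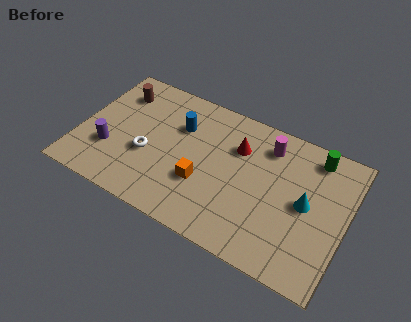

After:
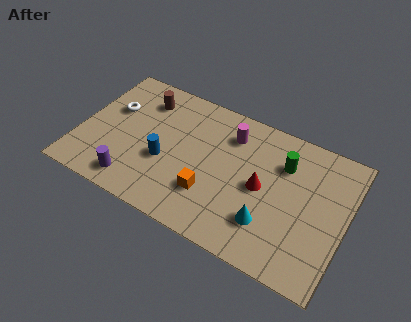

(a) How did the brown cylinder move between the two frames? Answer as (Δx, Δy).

(1.2, 0.1)

The brown cylinder started near (1.4, 5.5) and ended near (2.6, 5.6).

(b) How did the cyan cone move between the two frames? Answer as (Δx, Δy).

(-1.5, -1.7)

The cyan cone started near (10.4, 3.6) and ended near (8.9, 1.9).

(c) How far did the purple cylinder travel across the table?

1.8

From (1.5, 2.3) to (2.8, 1.1), the purple cylinder covered √(1.3² + 1.2²) ≈ 1.8 units.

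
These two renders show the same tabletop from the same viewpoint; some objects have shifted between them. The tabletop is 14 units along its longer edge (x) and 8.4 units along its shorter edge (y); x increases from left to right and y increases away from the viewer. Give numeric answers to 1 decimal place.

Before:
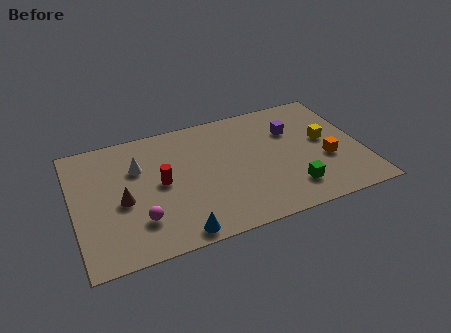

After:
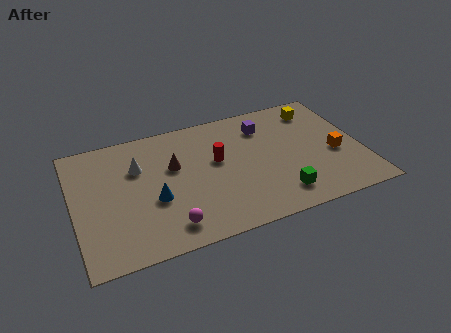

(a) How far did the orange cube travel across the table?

0.6

The orange cube moved from about (12.2, 3.2) to (12.7, 3.5), a distance of √(0.5² + 0.3²) ≈ 0.6.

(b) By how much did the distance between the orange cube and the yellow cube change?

+2.0

They were about 1.4 units apart before and 3.4 after — 2.0 units further apart.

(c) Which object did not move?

the white cone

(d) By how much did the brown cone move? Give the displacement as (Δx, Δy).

(2.6, 1.5)

From the two frames, the brown cone sits at roughly (2.3, 3.7) before and (4.9, 5.2) after.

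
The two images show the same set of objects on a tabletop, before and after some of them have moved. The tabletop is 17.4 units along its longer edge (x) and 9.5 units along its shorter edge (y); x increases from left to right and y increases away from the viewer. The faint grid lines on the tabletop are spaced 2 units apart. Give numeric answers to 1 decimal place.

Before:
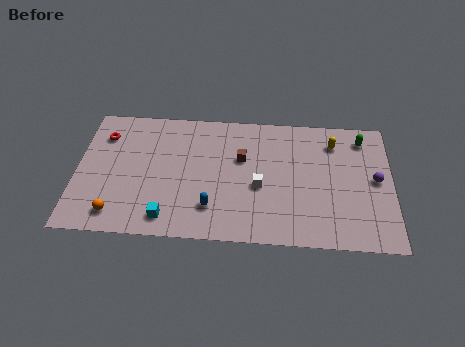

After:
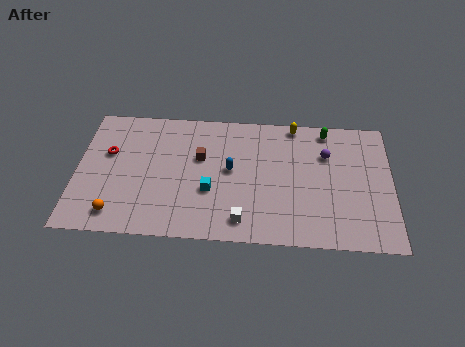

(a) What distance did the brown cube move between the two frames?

2.3

The brown cube was near (9.1, 6.0) before and (6.8, 5.9) after, so it travelled √(2.3² + 0.1²) ≈ 2.3 units.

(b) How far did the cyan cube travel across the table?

3.1

The cyan cube moved from about (5.1, 1.4) to (7.4, 3.5), a distance of √(2.3² + 2.1²) ≈ 3.1.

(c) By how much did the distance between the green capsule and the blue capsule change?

-3.8

The distance was about 10.0 in the first image and 6.2 in the second, so they moved 3.8 units closer together.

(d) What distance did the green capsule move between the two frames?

2.1

From (15.8, 7.9) to (13.8, 8.4), the green capsule covered √(2.0² + 0.5²) ≈ 2.1 units.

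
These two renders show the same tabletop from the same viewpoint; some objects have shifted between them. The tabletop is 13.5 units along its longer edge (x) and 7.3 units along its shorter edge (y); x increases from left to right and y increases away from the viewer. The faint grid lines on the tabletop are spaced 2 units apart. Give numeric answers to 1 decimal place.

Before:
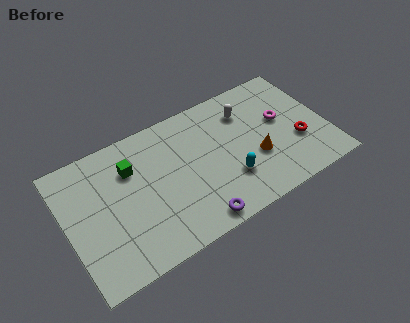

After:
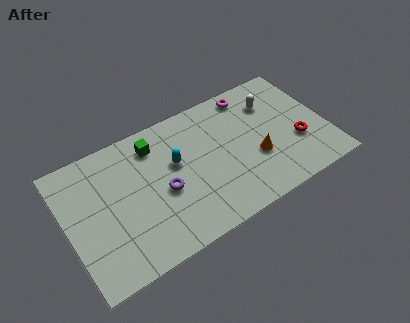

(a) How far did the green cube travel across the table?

1.5

The green cube moved from about (3.5, 5.2) to (4.8, 5.9), a distance of √(1.3² + 0.7²) ≈ 1.5.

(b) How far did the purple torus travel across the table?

2.7

The purple torus moved from about (6.2, 0.8) to (4.9, 3.2), a distance of √(1.3² + 2.4²) ≈ 2.7.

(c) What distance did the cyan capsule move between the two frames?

3.3

The cyan capsule was near (8.2, 2.2) before and (5.7, 4.4) after, so it travelled √(2.5² + 2.2²) ≈ 3.3 units.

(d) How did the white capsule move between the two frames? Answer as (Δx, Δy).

(1.4, -0.1)

From the two frames, the white capsule sits at roughly (9.6, 5.5) before and (11.0, 5.4) after.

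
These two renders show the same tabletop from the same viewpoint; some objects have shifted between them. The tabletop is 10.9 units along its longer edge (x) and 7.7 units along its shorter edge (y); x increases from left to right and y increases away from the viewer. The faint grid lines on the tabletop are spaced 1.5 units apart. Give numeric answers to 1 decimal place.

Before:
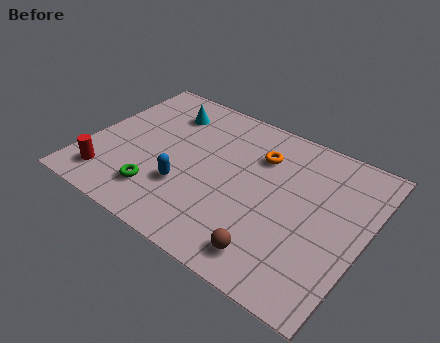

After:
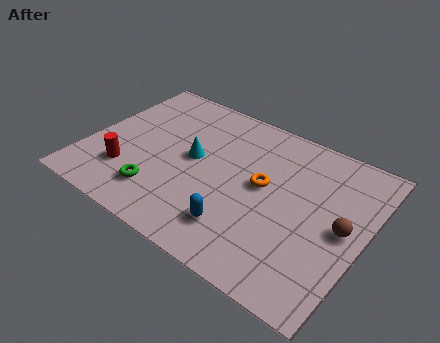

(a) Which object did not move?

the green torus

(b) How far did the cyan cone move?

2.4

From (2.6, 6.0) to (4.1, 4.1), the cyan cone covered √(1.5² + 1.9²) ≈ 2.4 units.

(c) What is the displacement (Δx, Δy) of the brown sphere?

(2.3, 2.6)

From the two frames, the brown sphere sits at roughly (7.8, 1.2) before and (10.1, 3.8) after.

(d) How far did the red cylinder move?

0.9

From (1.2, 1.4) to (1.8, 2.1), the red cylinder covered √(0.6² + 0.7²) ≈ 0.9 units.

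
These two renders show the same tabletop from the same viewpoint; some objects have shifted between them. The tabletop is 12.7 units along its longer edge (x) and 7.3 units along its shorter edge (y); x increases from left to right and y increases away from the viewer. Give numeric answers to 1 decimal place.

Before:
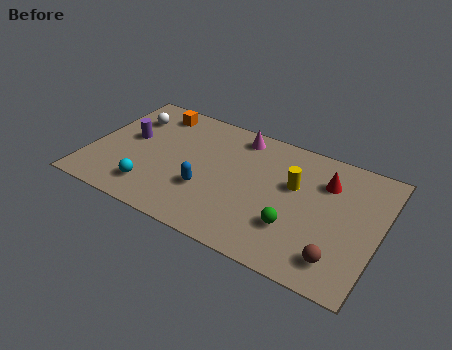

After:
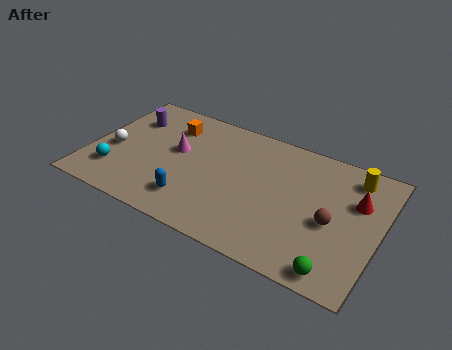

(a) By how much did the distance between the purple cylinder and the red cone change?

+1.5

They were about 8.7 units apart before and 10.2 after — 1.5 units further apart.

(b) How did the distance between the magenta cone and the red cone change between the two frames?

+3.8

Before: roughly 4.1 units apart; after: 7.9. That's 3.8 units further apart.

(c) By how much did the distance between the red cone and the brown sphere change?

-2.2

The distance was about 4.0 in the first image and 1.8 in the second, so they moved 2.2 units closer together.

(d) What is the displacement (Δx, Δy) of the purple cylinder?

(-0.2, 1.2)

The purple cylinder started near (1.6, 4.1) and ended near (1.4, 5.3).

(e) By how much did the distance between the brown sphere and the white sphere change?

-0.9

They were about 10.6 units apart before and 9.7 after — 0.9 units closer together.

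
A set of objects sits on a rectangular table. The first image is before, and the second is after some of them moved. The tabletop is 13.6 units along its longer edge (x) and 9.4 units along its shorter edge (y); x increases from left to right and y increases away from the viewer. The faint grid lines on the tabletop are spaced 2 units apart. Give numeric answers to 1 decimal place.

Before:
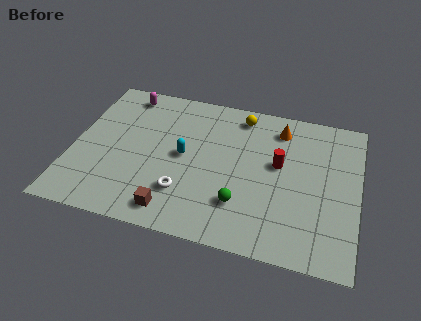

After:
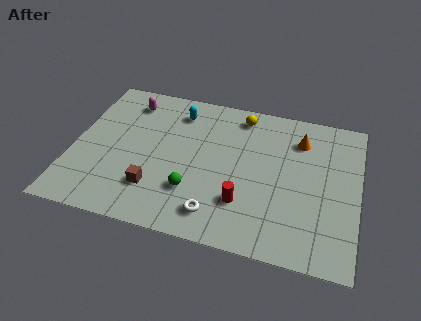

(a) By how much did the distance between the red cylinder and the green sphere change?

-0.9

They were about 3.3 units apart before and 2.4 after — 0.9 units closer together.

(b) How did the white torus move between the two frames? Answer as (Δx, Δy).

(1.6, -0.9)

The white torus started near (5.5, 2.5) and ended near (7.1, 1.6).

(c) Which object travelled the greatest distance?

the red cylinder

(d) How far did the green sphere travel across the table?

2.3

The green sphere was near (8.2, 2.5) before and (5.9, 2.7) after, so it travelled √(2.3² + 0.2²) ≈ 2.3 units.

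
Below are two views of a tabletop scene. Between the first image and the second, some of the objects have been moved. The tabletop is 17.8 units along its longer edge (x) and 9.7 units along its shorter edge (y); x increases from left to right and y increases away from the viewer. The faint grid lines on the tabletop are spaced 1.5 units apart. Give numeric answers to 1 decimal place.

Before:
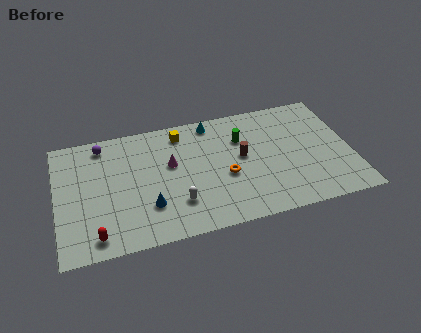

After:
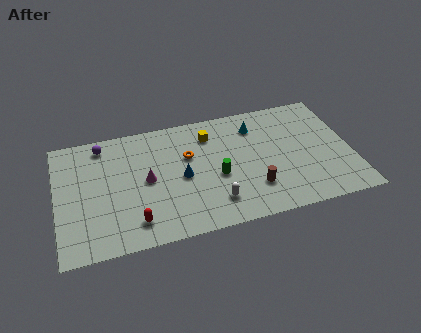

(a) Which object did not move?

the purple sphere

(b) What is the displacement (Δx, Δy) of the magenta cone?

(-1.5, -0.9)

From the two frames, the magenta cone sits at roughly (6.9, 5.8) before and (5.4, 4.9) after.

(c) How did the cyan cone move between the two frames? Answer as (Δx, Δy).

(2.6, -1.0)

The cyan cone was at about (9.6, 8.6) and moved to about (12.2, 7.6).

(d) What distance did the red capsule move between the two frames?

2.4

The red capsule moved from about (2.2, 1.3) to (4.5, 1.8), a distance of √(2.3² + 0.5²) ≈ 2.4.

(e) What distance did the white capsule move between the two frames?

2.3

From (7.1, 2.6) to (9.3, 2.1), the white capsule covered √(2.2² + 0.5²) ≈ 2.3 units.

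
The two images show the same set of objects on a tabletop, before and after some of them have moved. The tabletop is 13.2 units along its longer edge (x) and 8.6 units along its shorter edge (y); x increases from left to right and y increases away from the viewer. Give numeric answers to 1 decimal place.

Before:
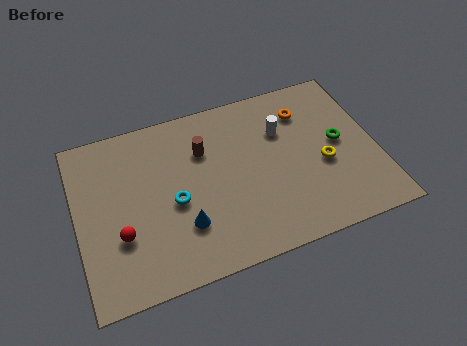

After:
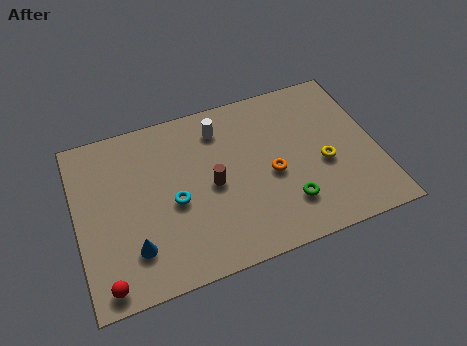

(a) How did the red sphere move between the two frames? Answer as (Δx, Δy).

(-0.8, -2.0)

The red sphere was at about (1.8, 2.9) and moved to about (1.0, 0.9).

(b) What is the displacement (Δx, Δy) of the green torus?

(-2.6, -2.4)

From the two frames, the green torus sits at roughly (11.6, 4.5) before and (9.0, 2.1) after.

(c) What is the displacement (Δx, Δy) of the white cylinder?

(-2.7, 1.0)

From the two frames, the white cylinder sits at roughly (9.2, 5.9) before and (6.5, 6.9) after.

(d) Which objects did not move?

the yellow torus and the cyan torus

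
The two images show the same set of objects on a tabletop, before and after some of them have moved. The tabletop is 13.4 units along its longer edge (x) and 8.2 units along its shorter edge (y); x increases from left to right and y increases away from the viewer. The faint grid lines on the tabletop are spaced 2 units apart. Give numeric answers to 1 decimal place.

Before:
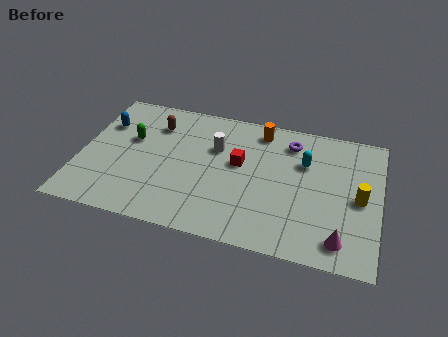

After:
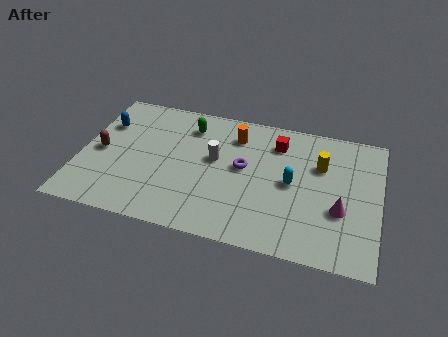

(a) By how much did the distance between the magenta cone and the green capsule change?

-2.5

They were about 10.3 units apart before and 7.8 after — 2.5 units closer together.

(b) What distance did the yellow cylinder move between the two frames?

2.4

The yellow cylinder was near (12.5, 3.9) before and (10.7, 5.5) after, so it travelled √(1.8² + 1.6²) ≈ 2.4 units.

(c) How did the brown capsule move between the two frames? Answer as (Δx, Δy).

(-2.3, -2.3)

The brown capsule was at about (3.2, 6.2) and moved to about (0.9, 3.9).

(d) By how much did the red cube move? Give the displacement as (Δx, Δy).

(1.6, 1.7)

The red cube was at about (7.1, 4.7) and moved to about (8.7, 6.4).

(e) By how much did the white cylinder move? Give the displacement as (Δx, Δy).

(0.0, -0.7)

The white cylinder started near (6.0, 5.4) and ended near (6.0, 4.7).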